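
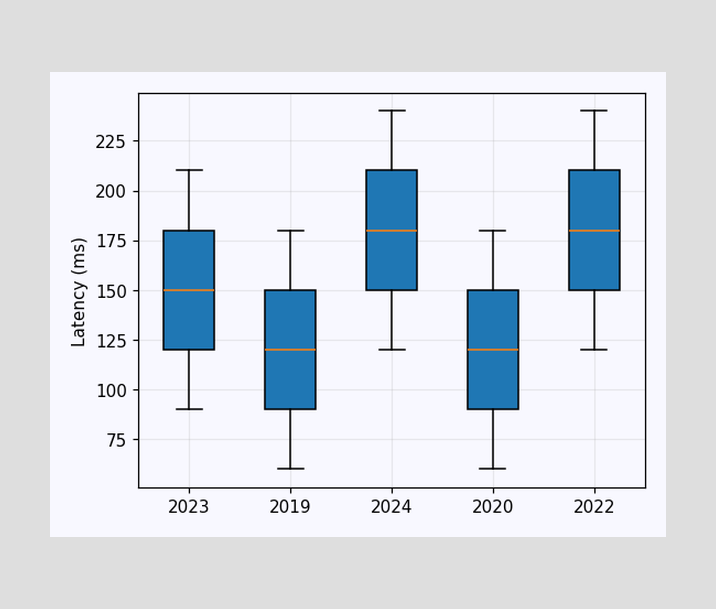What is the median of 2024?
The median line in the 2024 box sits at 180ms.

180ms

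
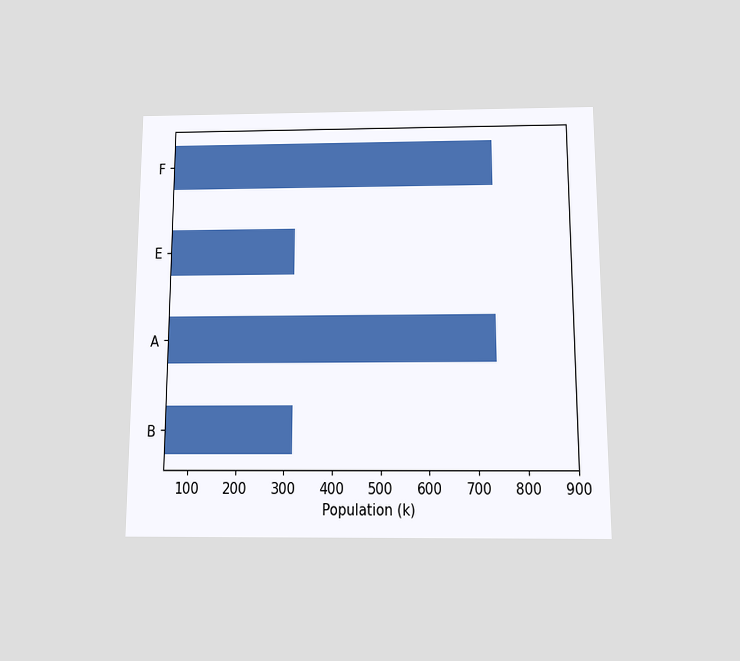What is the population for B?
318k

The chart is viewed slightly from below. Reading along the chart's x-axis, the B bar reaches 318k.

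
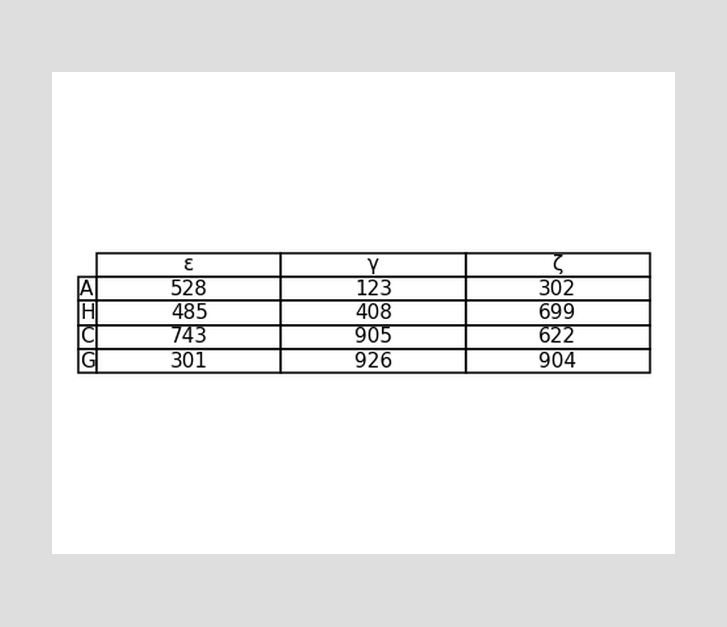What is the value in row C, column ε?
743

The (C, ε) cell reads 743.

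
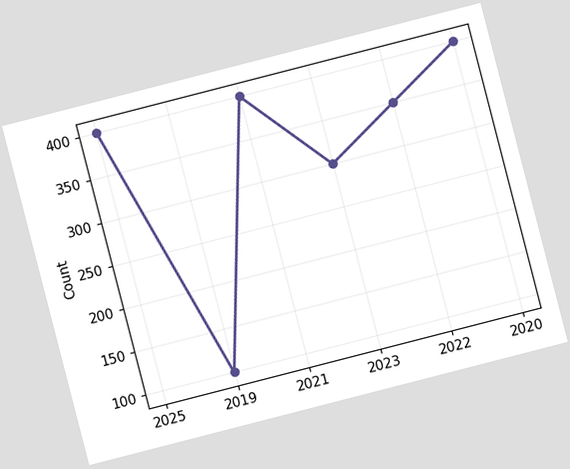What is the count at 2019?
The chart is tilted about 14° counter-clockwise. At 2019, the line is at 100.

100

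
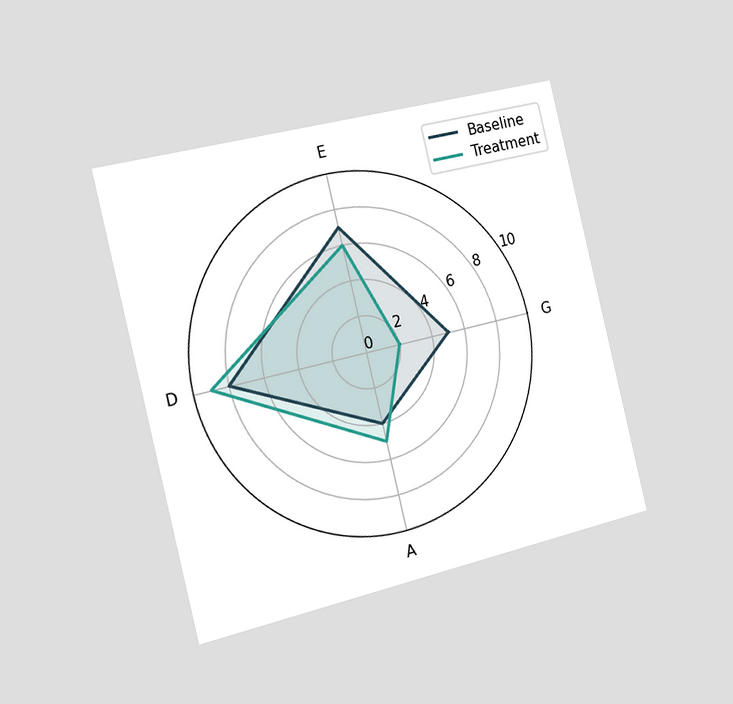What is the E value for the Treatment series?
The chart is tilted about 14° counter-clockwise and viewed slightly from the left. On the E axis, Treatment reaches 6.

6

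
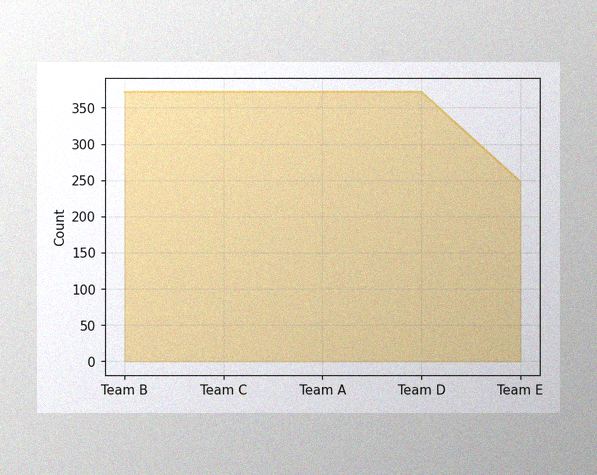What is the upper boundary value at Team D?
The image has some photo noise and uneven lighting. At Team D the upper boundary is at 372.

372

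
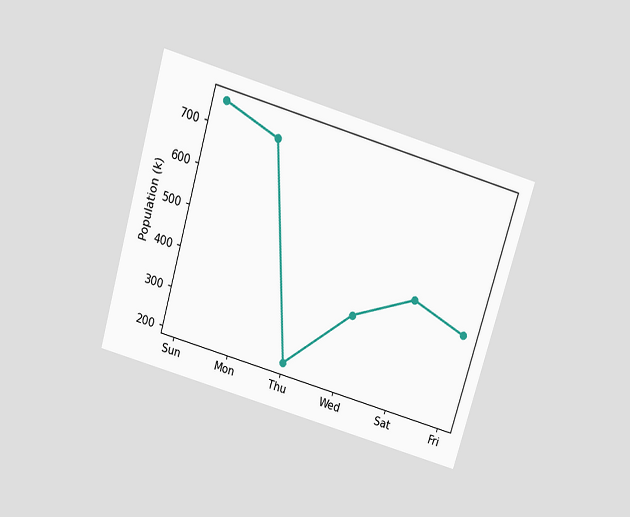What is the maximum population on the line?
The chart is tilted about 16° clockwise and viewed slightly from above. The highest point is at Sun, and reading across to the y-axis gives 756k.

756k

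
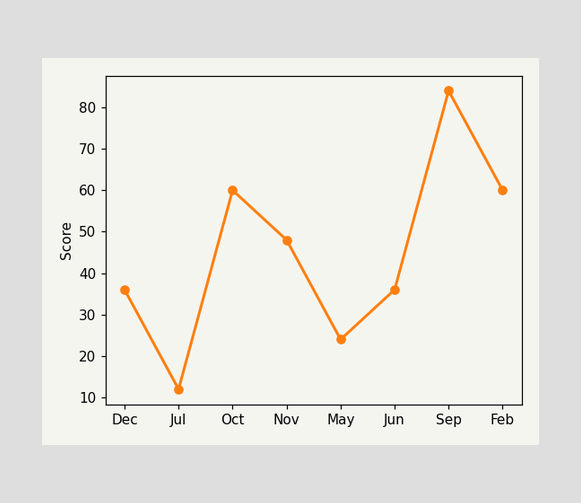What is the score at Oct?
At Oct, the line is at 60.

60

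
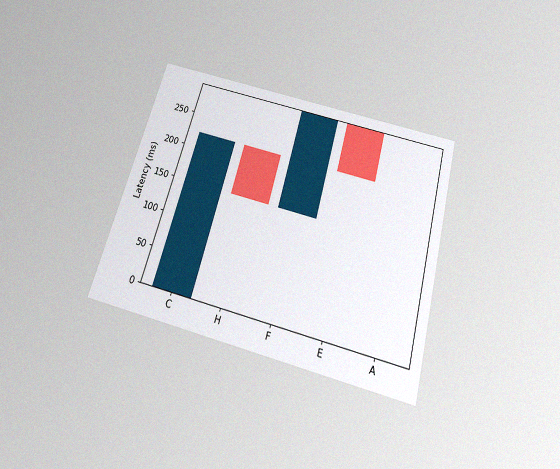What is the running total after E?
The chart is tilted about 15° clockwise and viewed slightly from below, with some photo noise. After E the running total reaches 222ms.

222ms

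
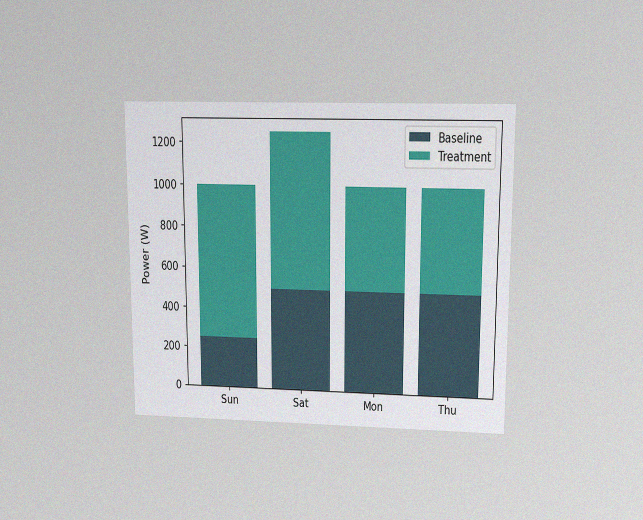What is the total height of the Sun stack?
The chart is viewed slightly from above, with some photo noise. The Sun stack's top reaches 1000W on the y-axis.

1000W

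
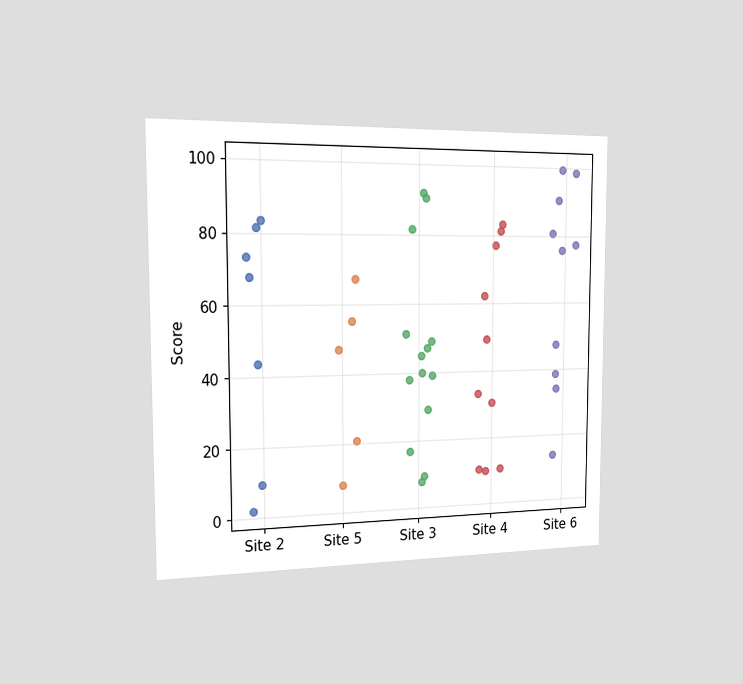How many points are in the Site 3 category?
The chart is viewed slightly from the left. Counting the markers in the Site 3 column gives 14.

14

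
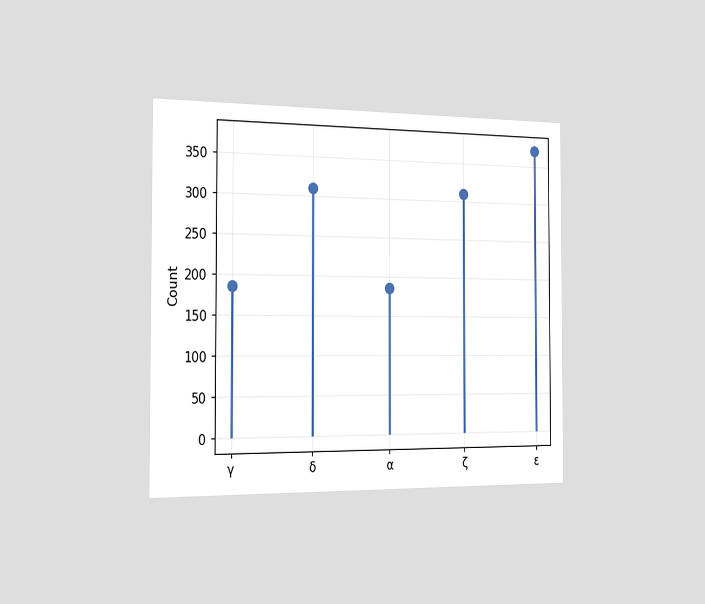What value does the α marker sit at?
186

The chart is viewed slightly from the left. The α marker sits at 186.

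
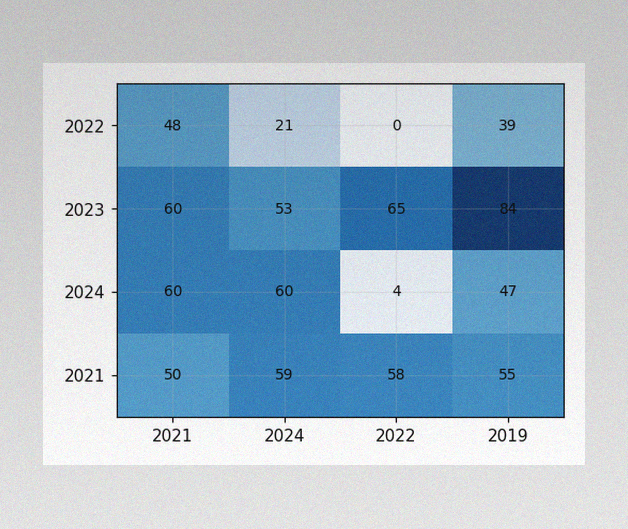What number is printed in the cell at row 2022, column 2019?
39

The image has some photo noise and uneven lighting. The (2022, 2019) cell reads 39.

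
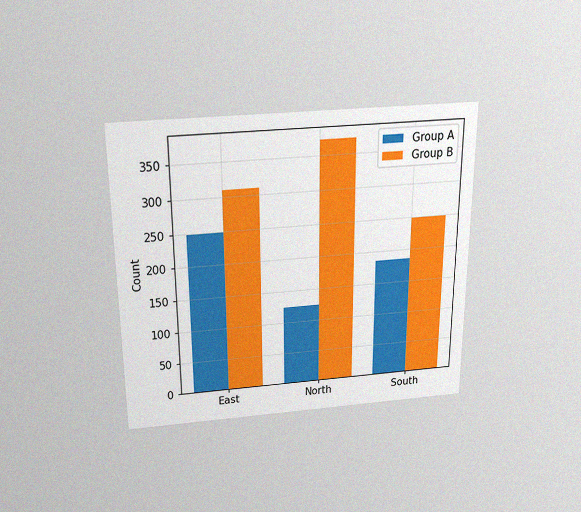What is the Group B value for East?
The chart is viewed slightly from above, with some photo noise. The Group B bar at East reaches 310 on the y-axis.

310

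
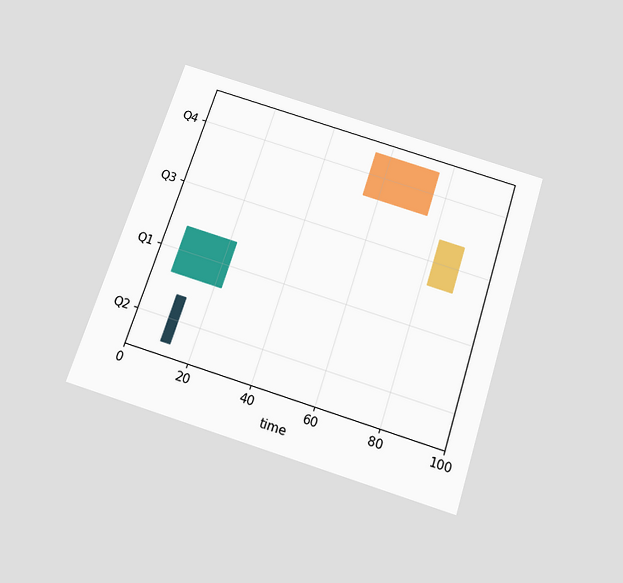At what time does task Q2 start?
10

The chart is tilted about 18° clockwise and viewed slightly from below. The Q2 bar begins at t=10.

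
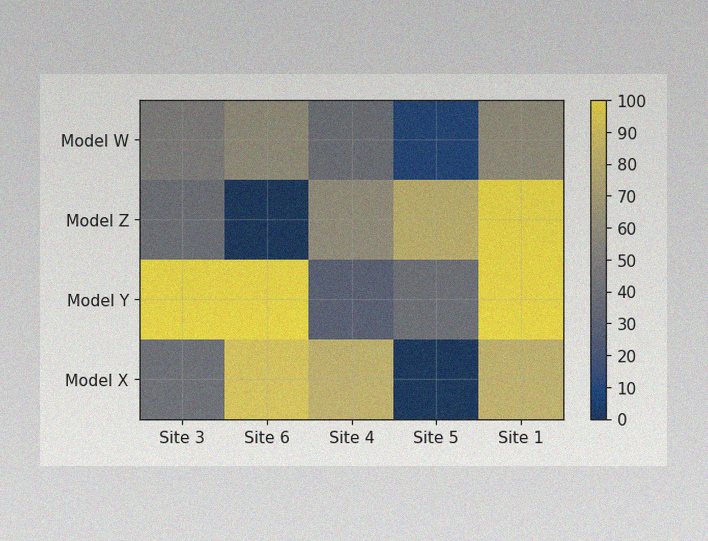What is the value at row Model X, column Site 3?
The image has some photo noise and uneven lighting. Matching cell (Model X, Site 3) against the colorbar gives 40.

40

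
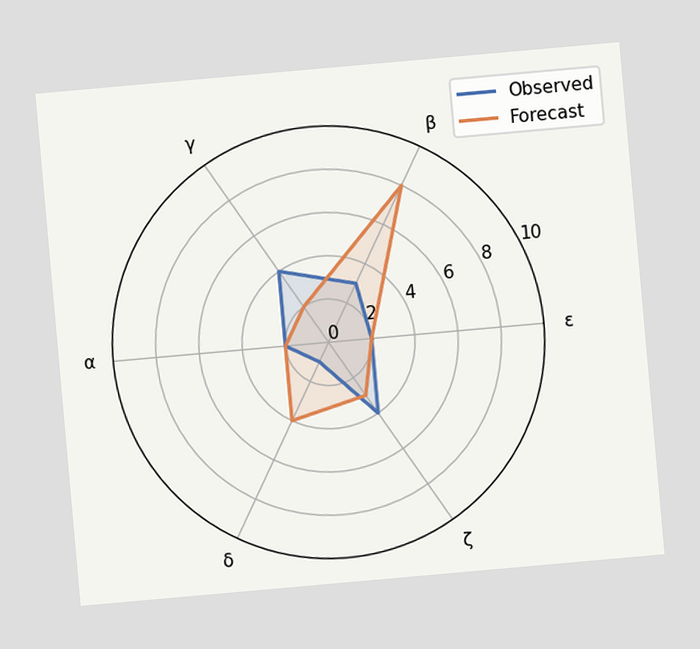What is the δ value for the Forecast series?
4

The chart is tilted about 5° counter-clockwise. On the δ axis, Forecast reaches 4.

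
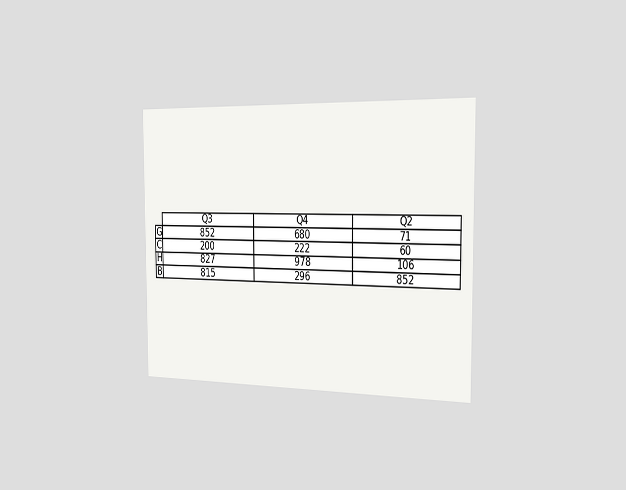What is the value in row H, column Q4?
978

The chart is viewed slightly from the right. The (H, Q4) cell reads 978.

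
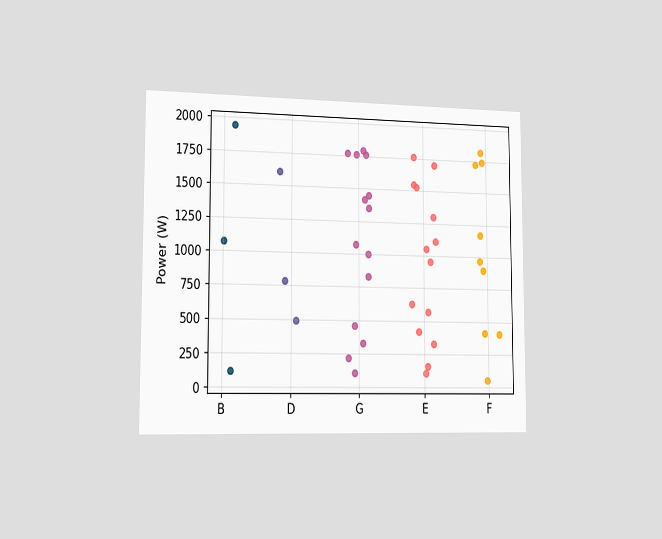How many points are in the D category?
The chart is viewed slightly from the left. Counting the markers in the D column gives 3.

3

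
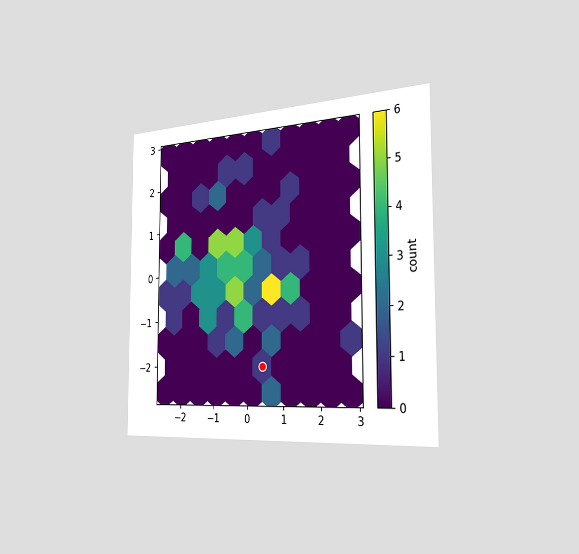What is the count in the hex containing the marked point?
1

The chart is viewed slightly from the right. The marked hex reads 1 on the colorbar.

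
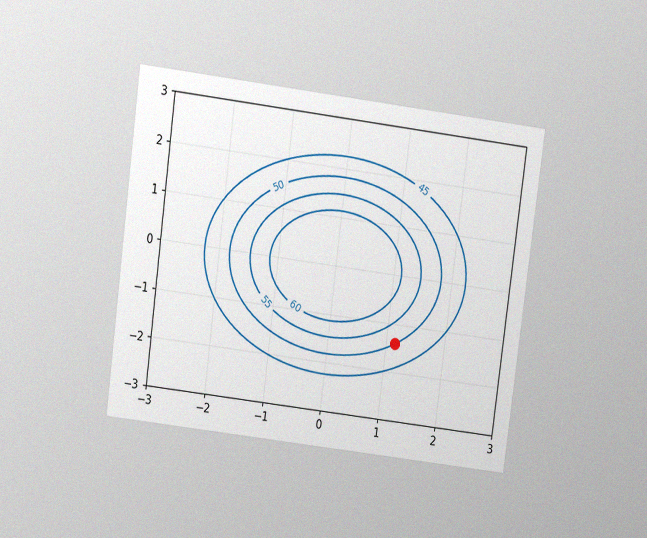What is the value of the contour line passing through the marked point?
The chart is tilted about 7° clockwise and viewed slightly from above, with some photo noise. The marked point sits on the contour labelled 50.

50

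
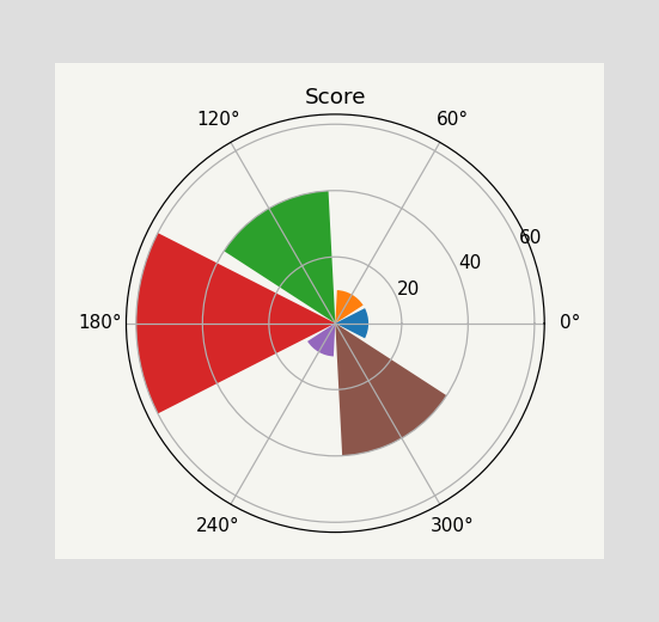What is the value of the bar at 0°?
The bar at 0° reaches 10 on the radial axis.

10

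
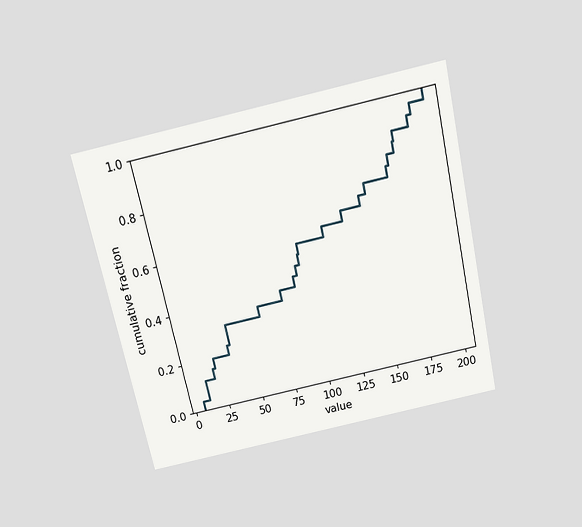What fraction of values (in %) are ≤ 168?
The chart is tilted about 13° counter-clockwise and viewed slightly from above. At x=168 the ECDF step is at 80%.

80%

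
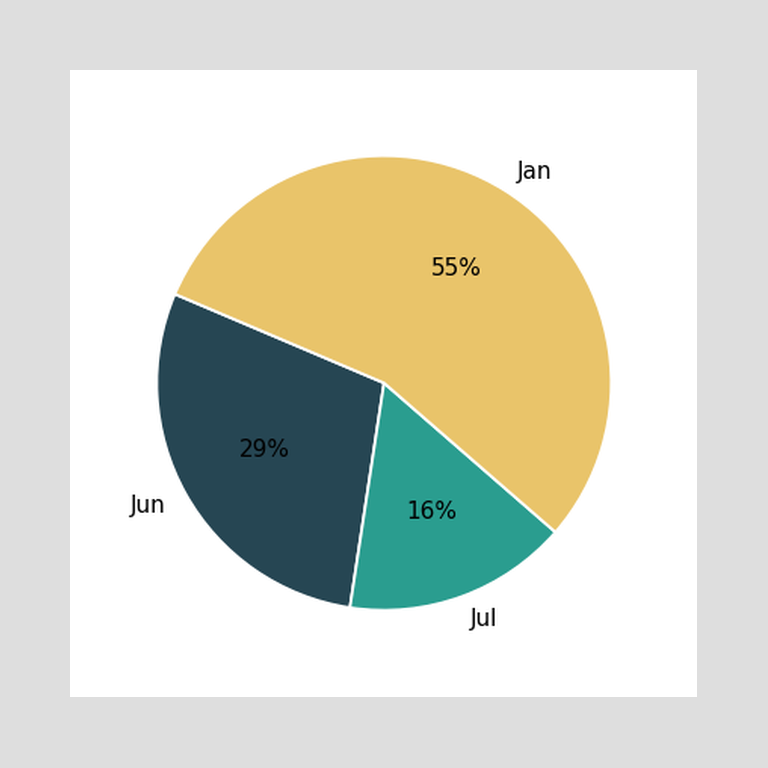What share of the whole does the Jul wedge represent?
16%

The Jul slice takes up 16% of the pie.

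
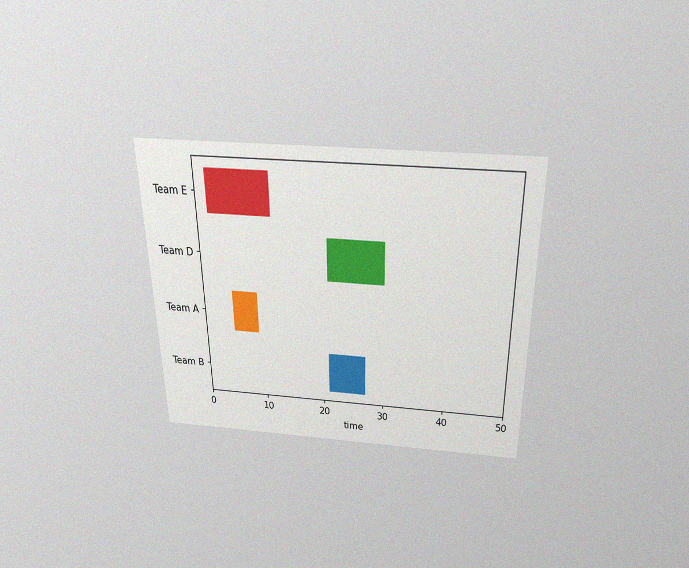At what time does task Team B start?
21

The chart is viewed slightly from above, with some photo noise. The Team B bar begins at t=21.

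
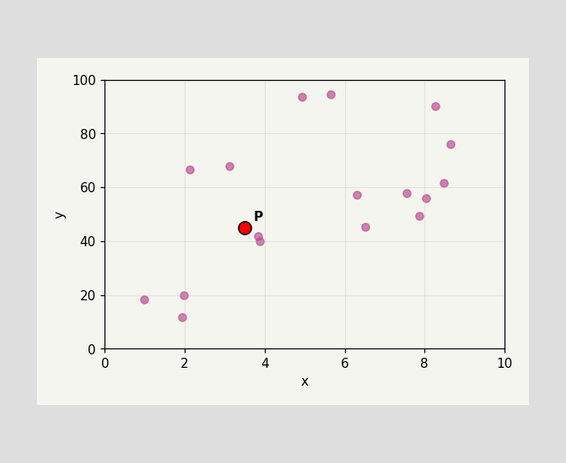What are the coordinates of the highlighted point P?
Following the gridlines from P to each axis, P sits at (3.5, 45).

(3.5, 45)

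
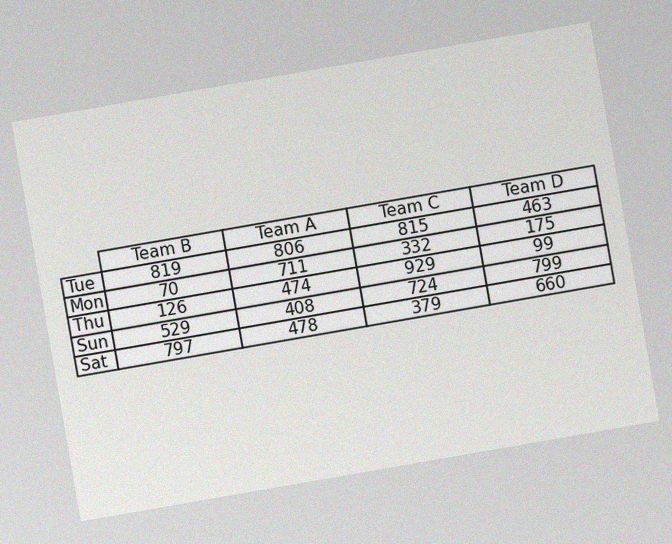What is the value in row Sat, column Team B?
797

The chart is tilted about 10° counter-clockwise, with some photo noise. The (Sat, Team B) cell reads 797.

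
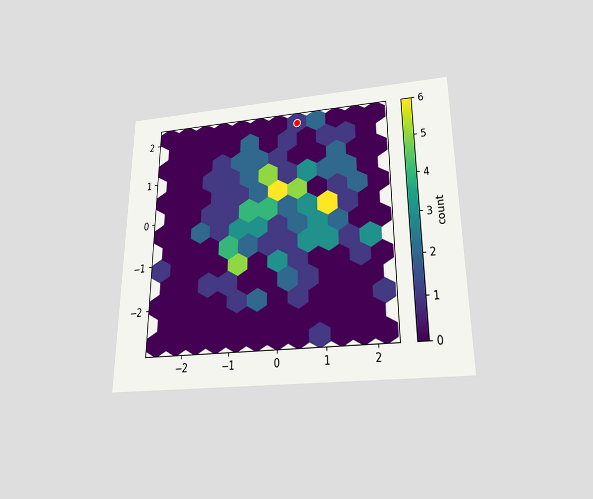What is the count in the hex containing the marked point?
1

The chart is viewed slightly from below. The marked hex reads 1 on the colorbar.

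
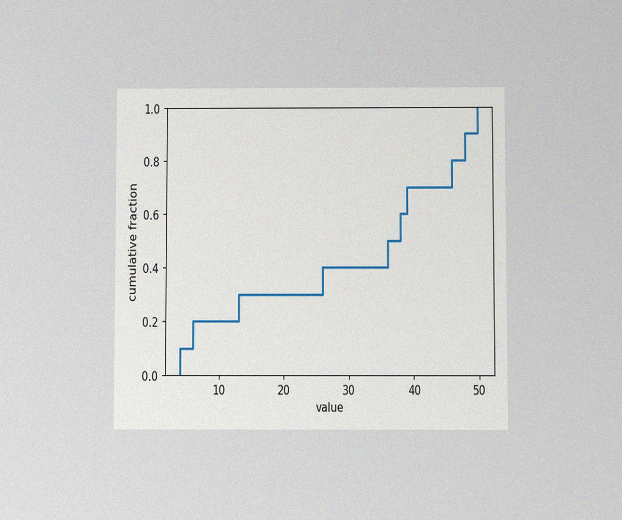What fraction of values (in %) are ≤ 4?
10%

The chart is viewed slightly from below, with some photo noise. At x=4 the ECDF step is at 10%.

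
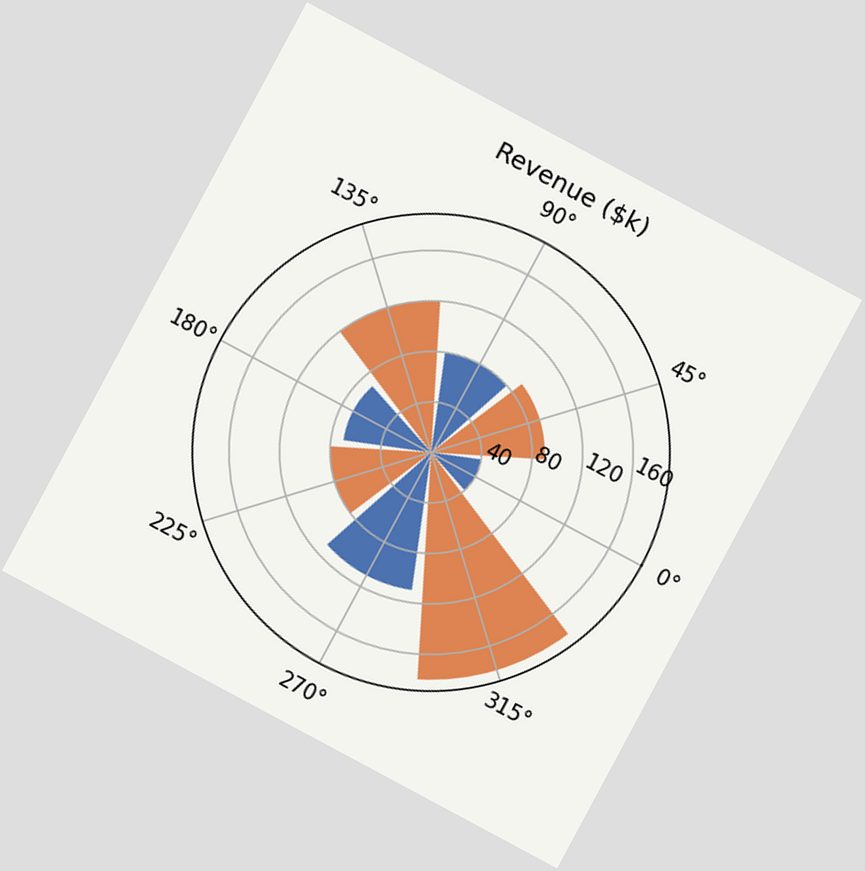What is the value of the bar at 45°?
The chart is tilted about 28° clockwise. The bar at 45° reaches $90k on the radial axis.

$90k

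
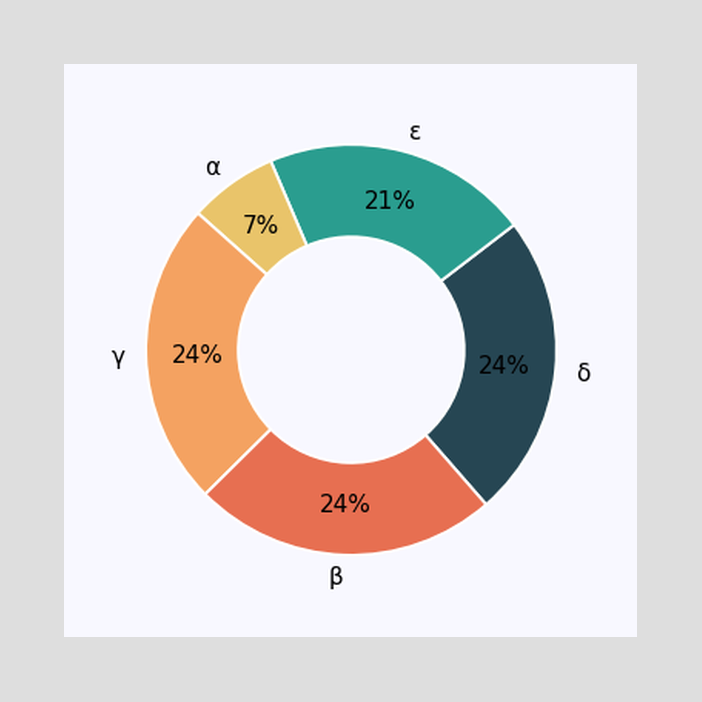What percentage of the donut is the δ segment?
The δ segment takes up 24% of the ring.

24%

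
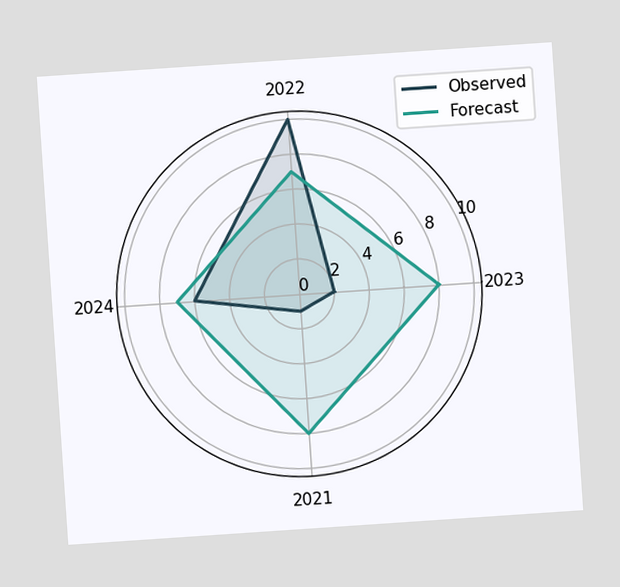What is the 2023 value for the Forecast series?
8

The chart is tilted about 4° counter-clockwise. On the 2023 axis, Forecast reaches 8.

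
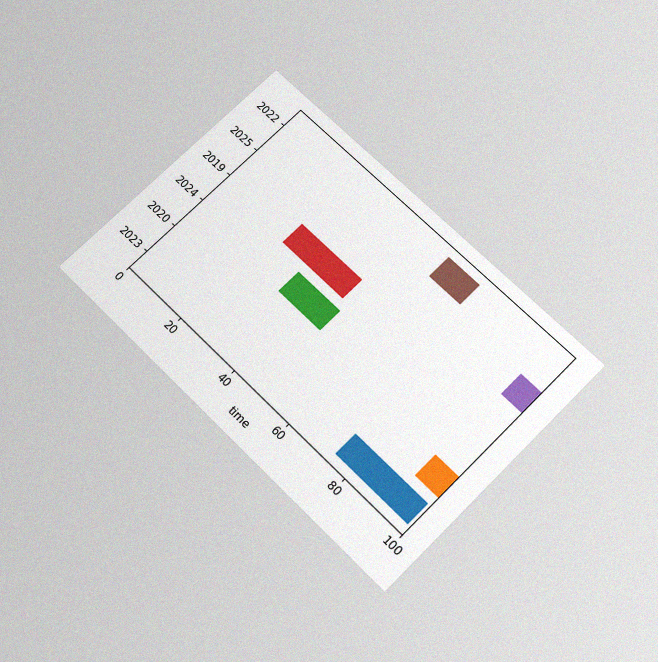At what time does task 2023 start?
The chart is tilted about 45° clockwise and viewed slightly from below, with some photo noise. The 2023 bar begins at t=74.

74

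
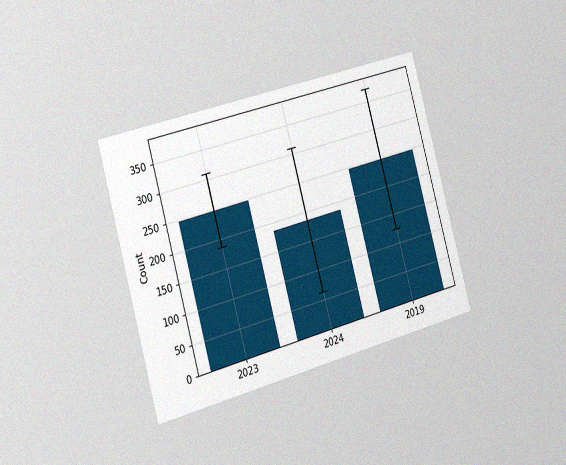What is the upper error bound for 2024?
The chart is tilted about 15° counter-clockwise and viewed slightly from the left, with some photo noise. The 2024 bar's upper whisker reaches 310.

310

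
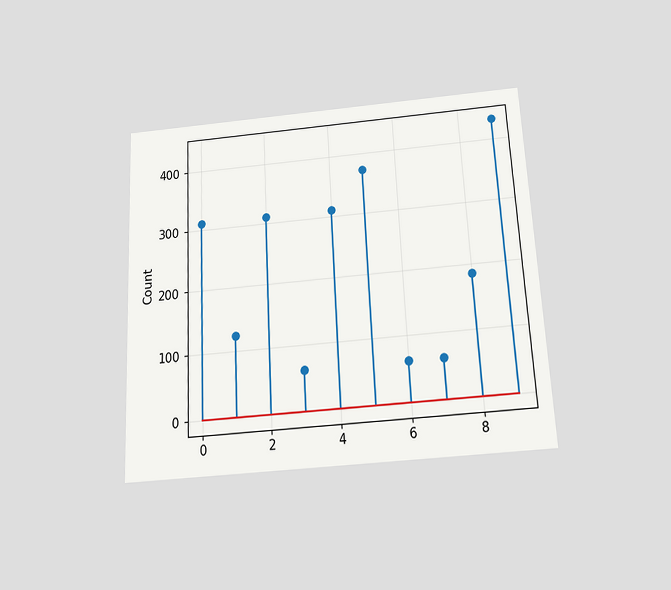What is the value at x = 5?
372

The chart is tilted about 3° counter-clockwise and viewed slightly from below. The stem at x=5 reaches 372.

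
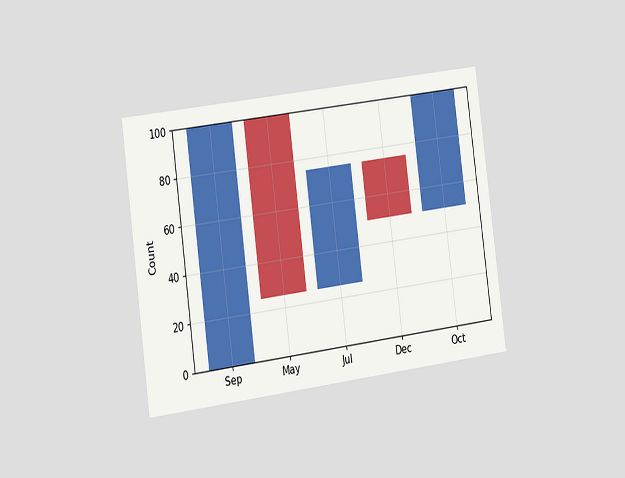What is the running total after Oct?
The chart is tilted about 8° counter-clockwise and viewed slightly from the left. After Oct the running total reaches 100.

100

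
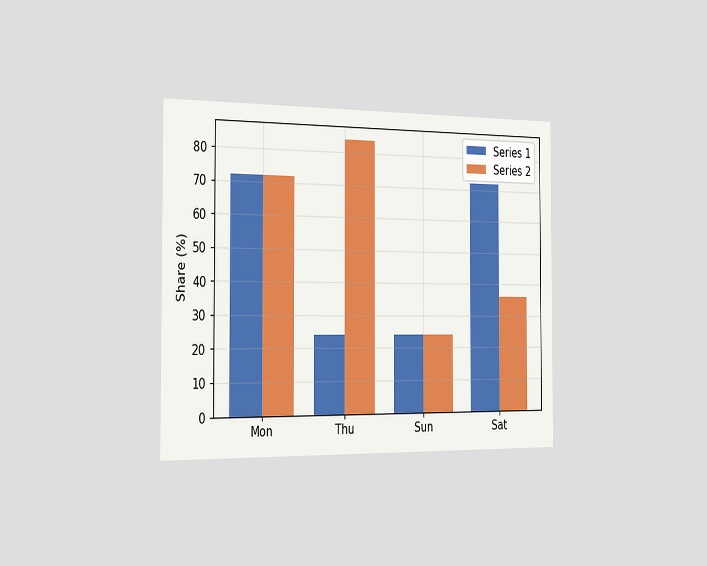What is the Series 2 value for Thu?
84%

The chart is viewed slightly from the left. The Series 2 bar at Thu reaches 84% on the y-axis.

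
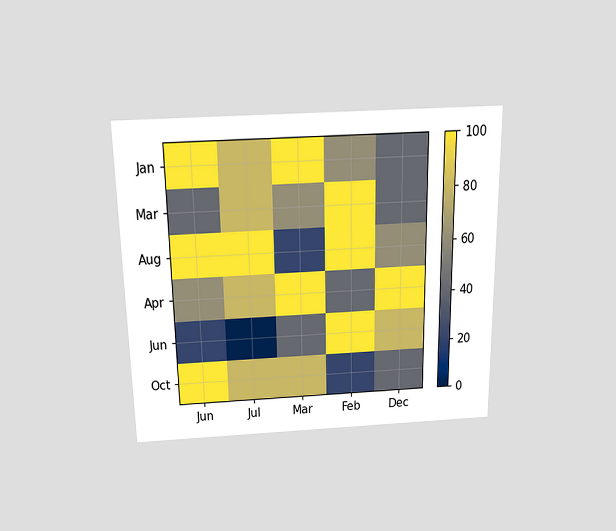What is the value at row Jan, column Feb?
60

The chart is viewed slightly from above. Matching cell (Jan, Feb) against the colorbar gives 60.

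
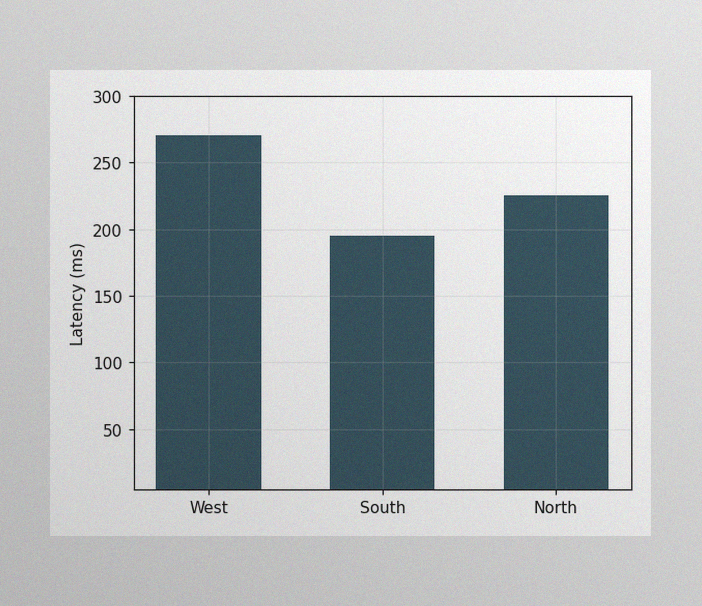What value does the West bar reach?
The image has some photo noise and uneven lighting. Reading along the chart's y-axis, the West bar reaches 270ms.

270ms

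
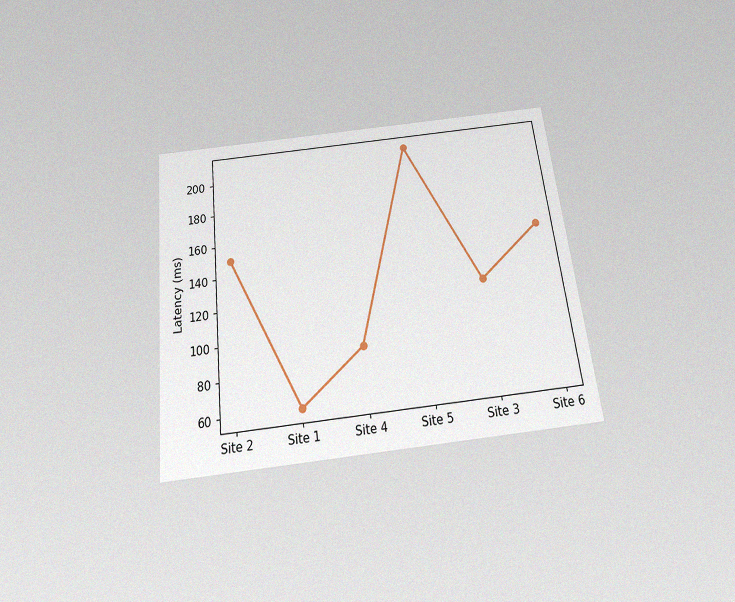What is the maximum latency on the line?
The chart is tilted about 6° counter-clockwise and viewed slightly from below, with some photo noise. The highest point is at Site 5, and reading across to the y-axis gives 210ms.

210ms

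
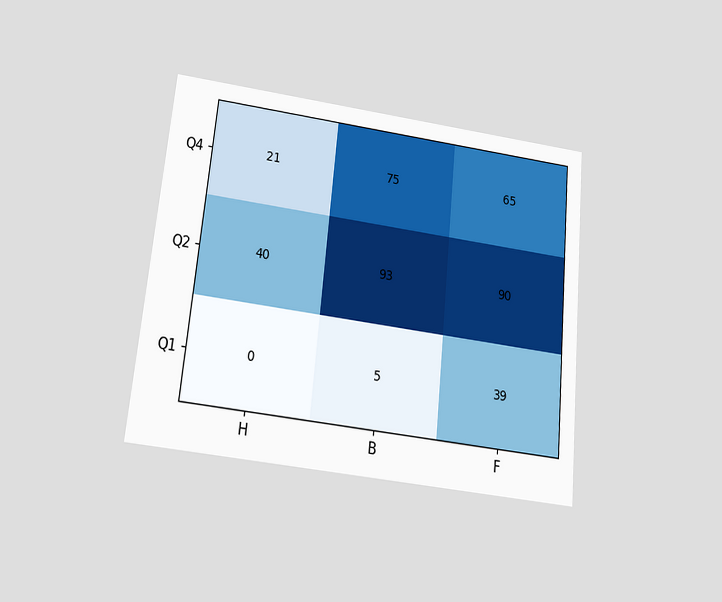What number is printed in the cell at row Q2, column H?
40

The chart is tilted about 6° clockwise and viewed slightly from below. The (Q2, H) cell reads 40.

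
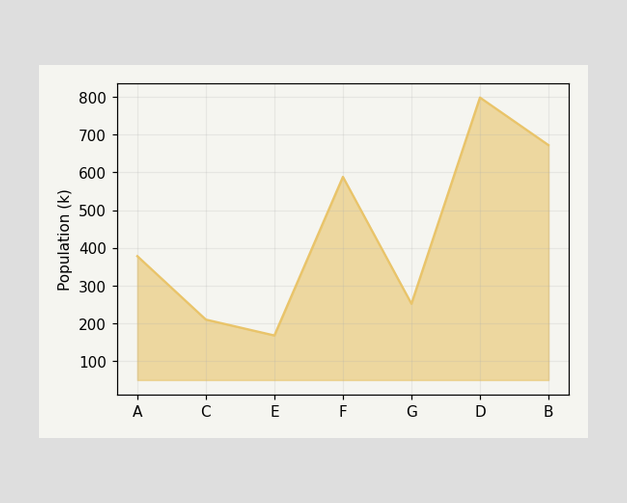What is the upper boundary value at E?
At E the upper boundary is at 168k.

168k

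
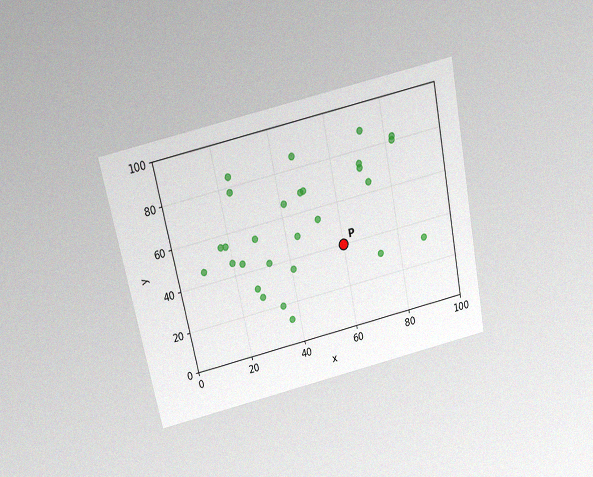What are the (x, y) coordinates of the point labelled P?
The chart is tilted about 12° counter-clockwise and viewed slightly from above, with some photo noise. Following the gridlines from P to each axis, P sits at (60, 40).

(60, 40)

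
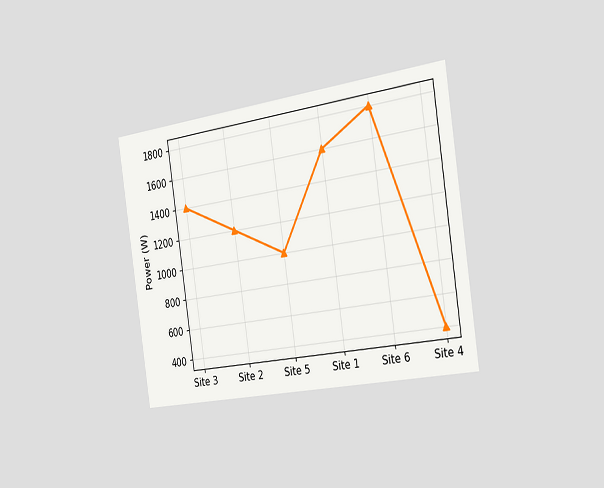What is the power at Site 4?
The chart is tilted about 8° counter-clockwise and viewed slightly from the right. At Site 4, the line is at 400W.

400W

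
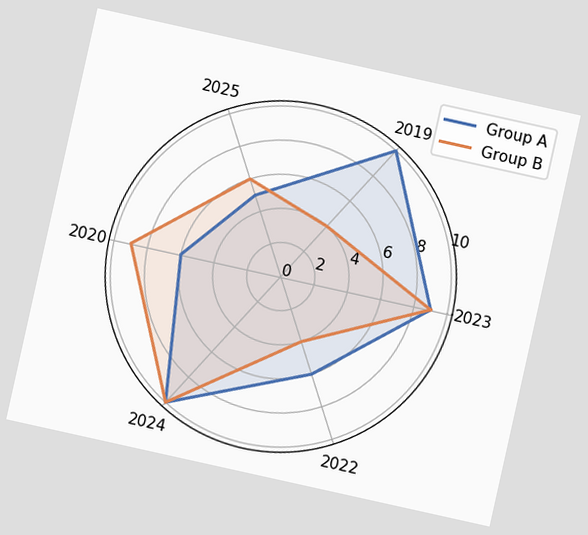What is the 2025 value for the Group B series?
The chart is tilted about 13° clockwise. On the 2025 axis, Group B reaches 6.

6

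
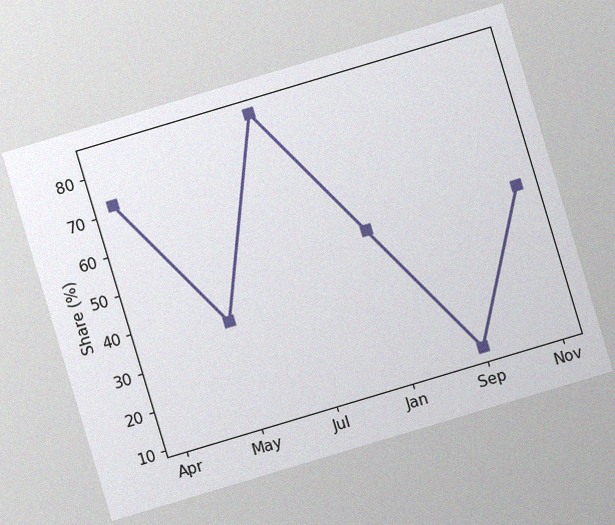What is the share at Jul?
The chart is tilted about 17° counter-clockwise, with some photo noise. At Jul, the line is at 84%.

84%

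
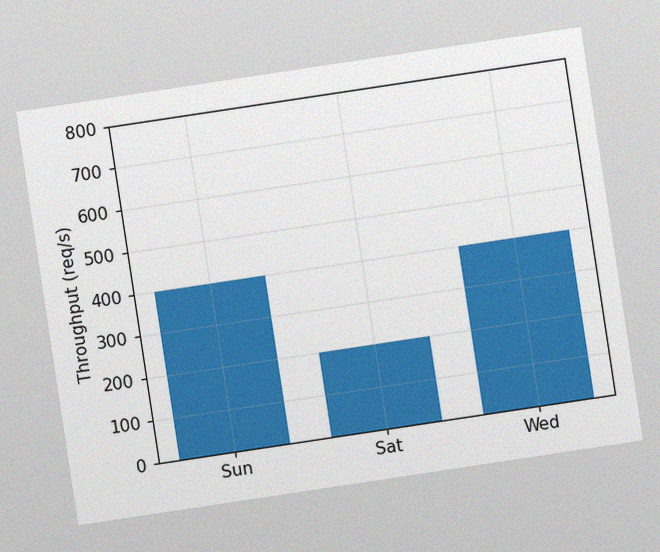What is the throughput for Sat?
The chart is tilted about 9° counter-clockwise, with some photo noise. Reading along the chart's y-axis, the Sat bar reaches 200req/s.

200req/s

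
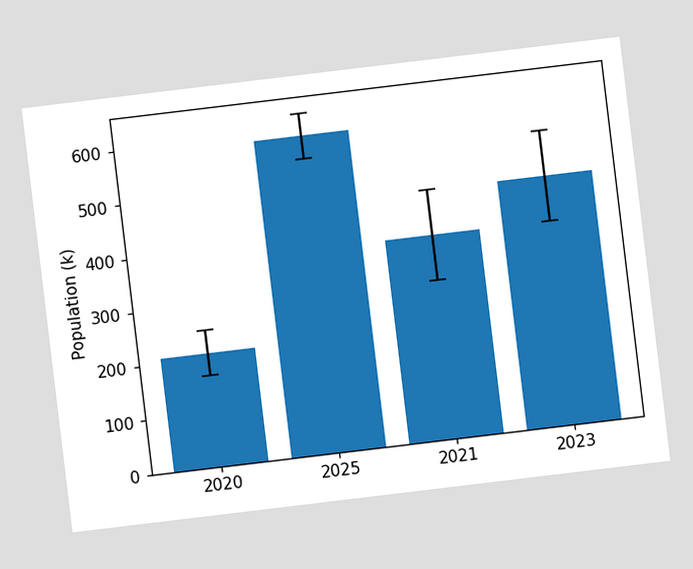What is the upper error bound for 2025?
630k

The chart is tilted about 7° counter-clockwise. The 2025 bar's upper whisker reaches 630k.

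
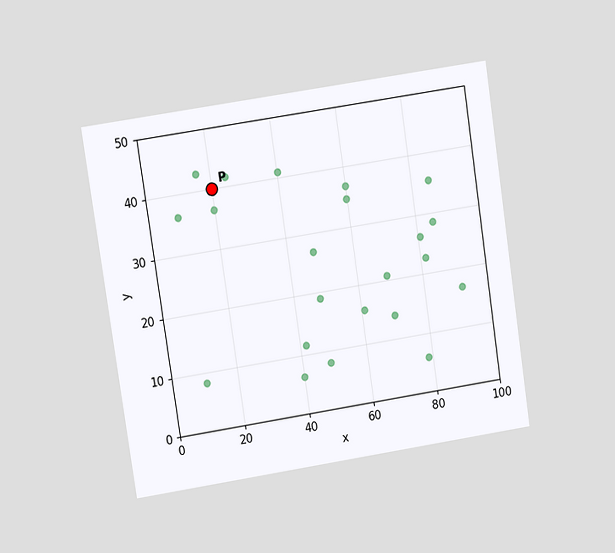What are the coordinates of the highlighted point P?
(20, 40)

The chart is tilted about 9° counter-clockwise and viewed at a slight angle. Following the gridlines from P to each axis, P sits at (20, 40).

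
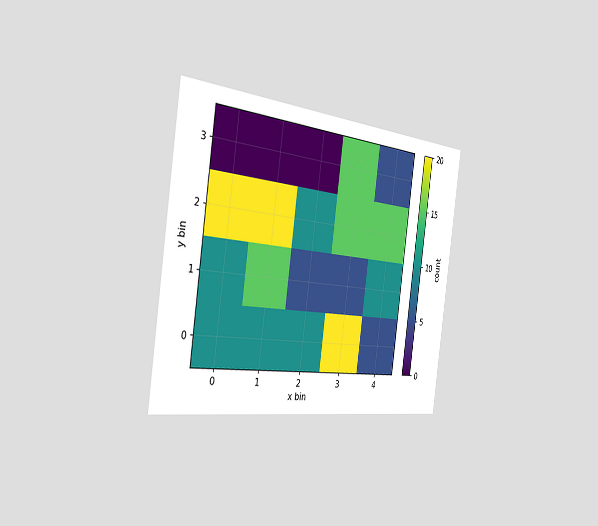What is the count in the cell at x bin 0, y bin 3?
0

The chart is tilted about 8° clockwise and viewed slightly from the left. Matching the cell (0, 3) against the colorbar gives 0.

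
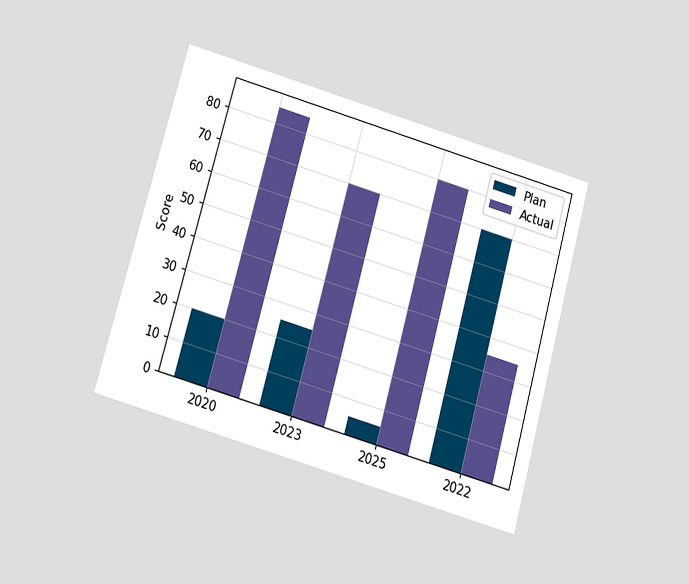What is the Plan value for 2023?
25

The chart is tilted about 16° clockwise and viewed slightly from below. The Plan bar at 2023 reaches 25 on the y-axis.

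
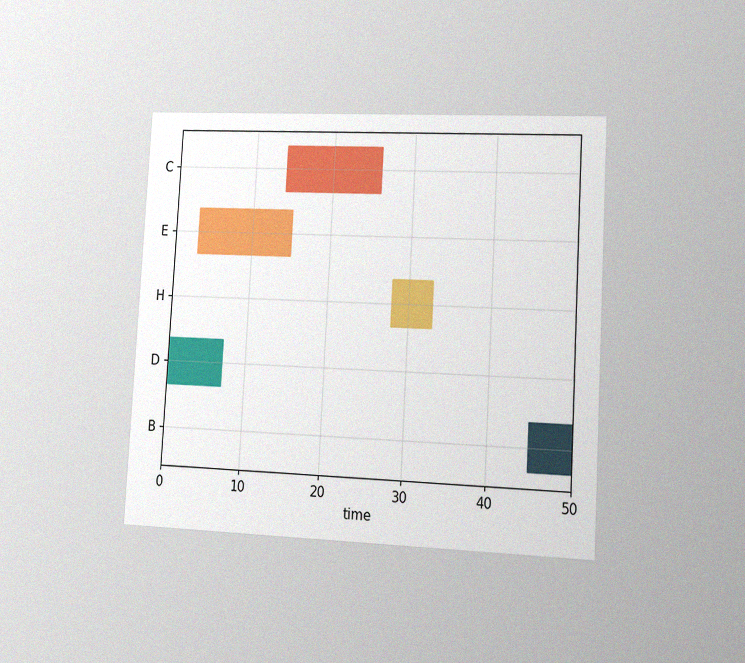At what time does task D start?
The chart is tilted about 3° clockwise and viewed slightly from the right, with some photo noise. The D bar begins at t=0.

0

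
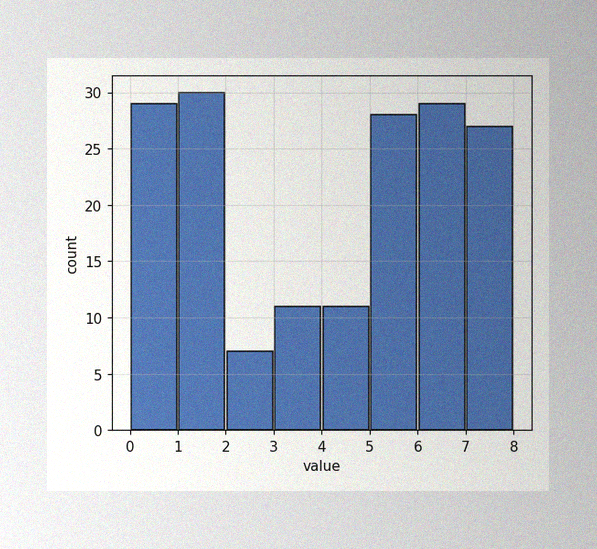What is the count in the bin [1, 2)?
The image has some photo noise and uneven lighting. The [1, 2) bin has height 30.

30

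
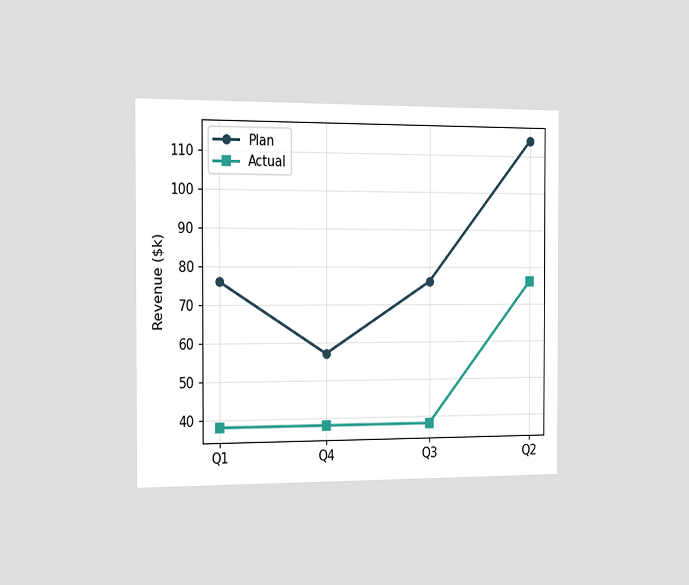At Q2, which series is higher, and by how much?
The chart is viewed slightly from the left. At Q2, Plan sits above the other line by $38k.

Plan, by $38k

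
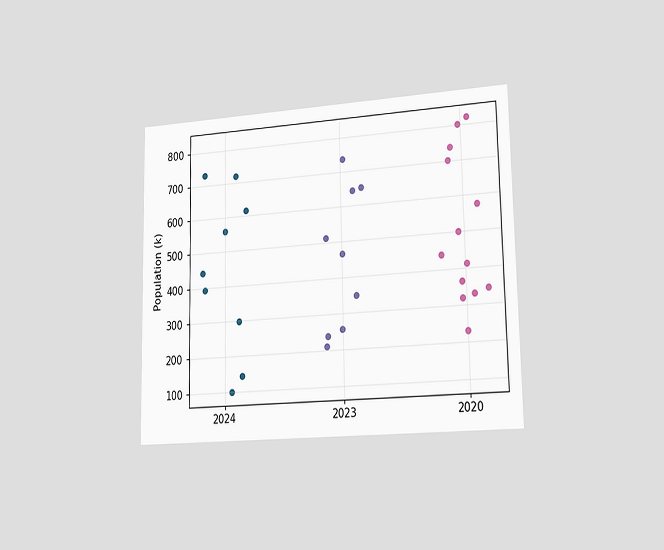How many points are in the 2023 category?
The chart is viewed slightly from the right. Counting the markers in the 2023 column gives 9.

9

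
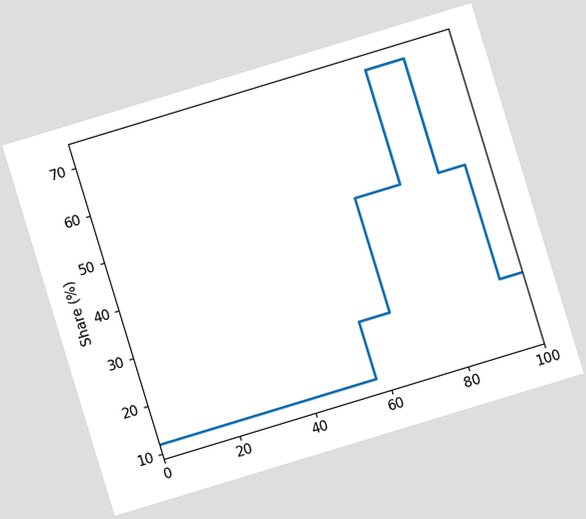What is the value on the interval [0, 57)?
The chart is tilted about 17° counter-clockwise. On [0, 57) the step sits at 12%.

12%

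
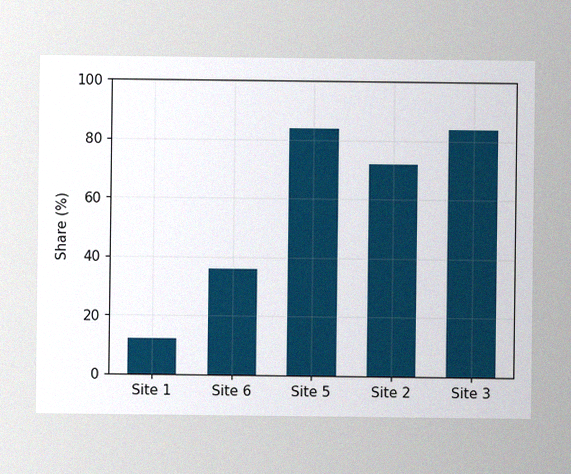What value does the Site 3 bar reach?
The image has some photo noise and uneven lighting. Reading along the chart's y-axis, the Site 3 bar reaches 84%.

84%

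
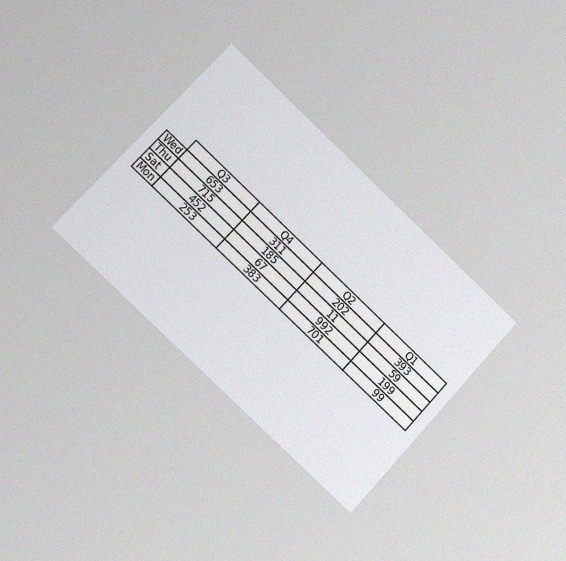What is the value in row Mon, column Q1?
The chart is tilted about 43° clockwise and viewed slightly from the left, with some photo noise. The (Mon, Q1) cell reads 99.

99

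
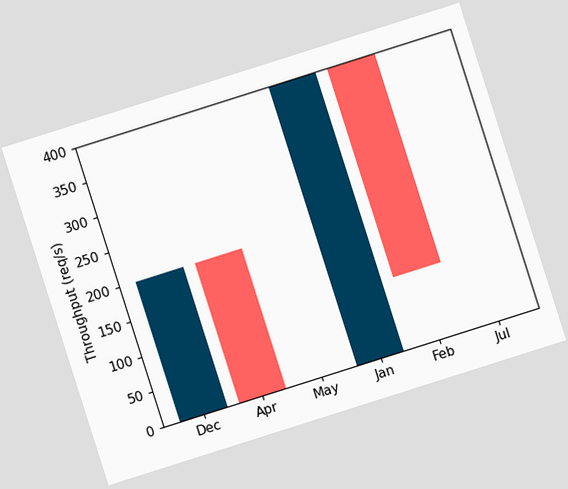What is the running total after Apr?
The chart is tilted about 18° counter-clockwise. After Apr the running total reaches 0req/s.

0req/s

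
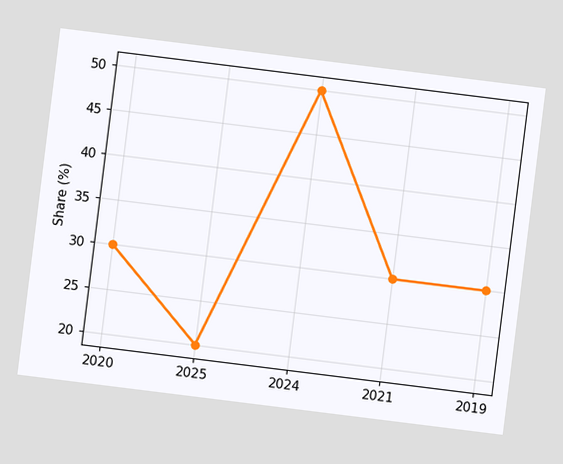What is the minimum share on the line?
The chart is tilted about 7° clockwise. The lowest point is at 2025, and reading across to the y-axis gives 20%.

20%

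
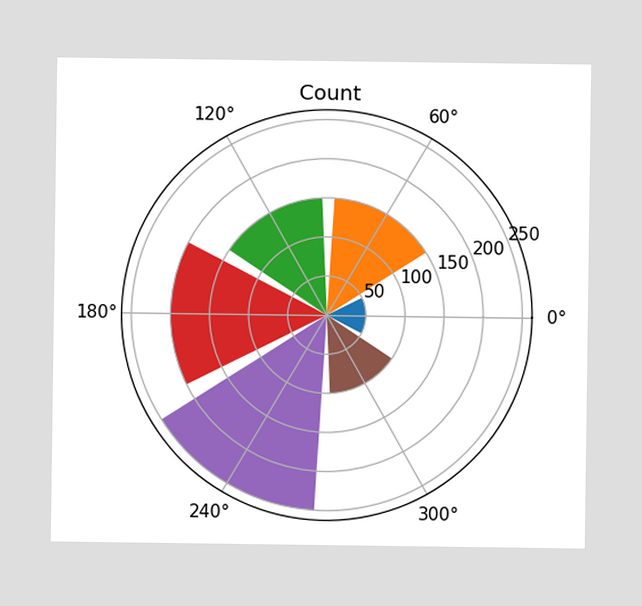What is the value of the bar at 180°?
200

The bar at 180° reaches 200 on the radial axis.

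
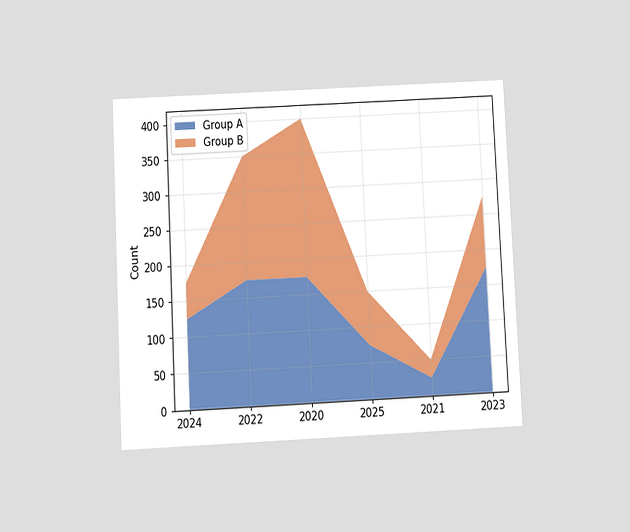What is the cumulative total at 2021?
The chart is tilted about 3° counter-clockwise and viewed slightly from below. The stacked total at 2021 reaches 50.

50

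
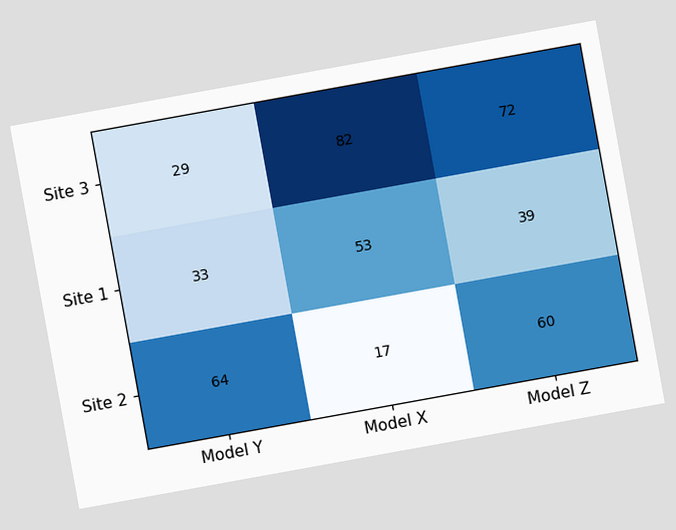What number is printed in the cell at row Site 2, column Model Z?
The chart is tilted about 10° counter-clockwise. The (Site 2, Model Z) cell reads 60.

60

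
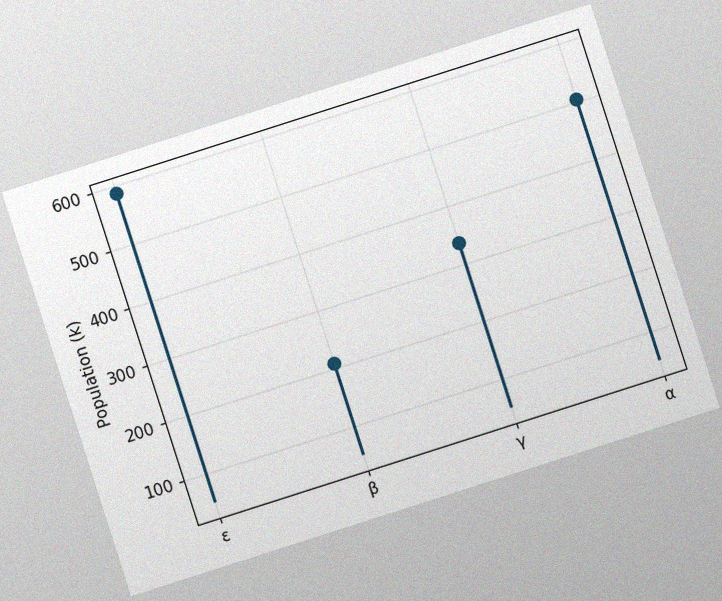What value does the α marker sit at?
The chart is tilted about 18° counter-clockwise, with some photo noise. The α marker sits at 504k.

504k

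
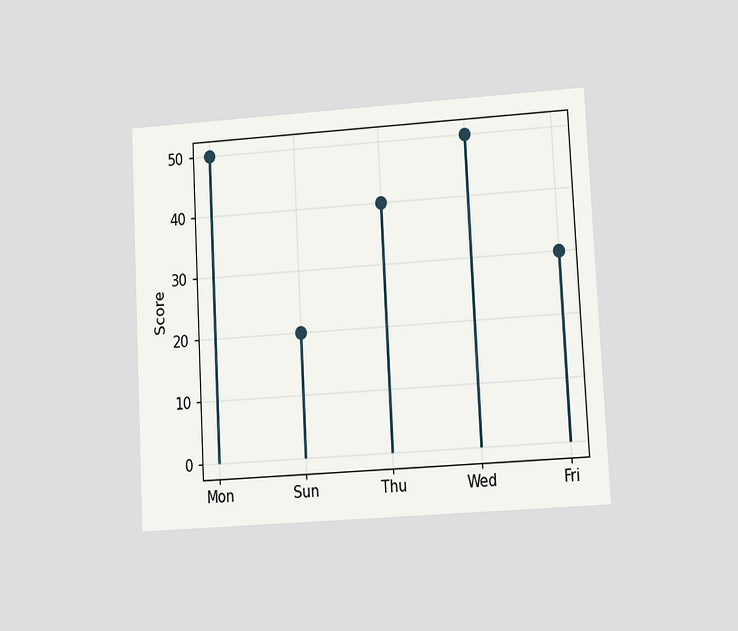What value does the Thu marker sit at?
40

The chart is tilted about 3° counter-clockwise and viewed at a slight angle. The Thu marker sits at 40.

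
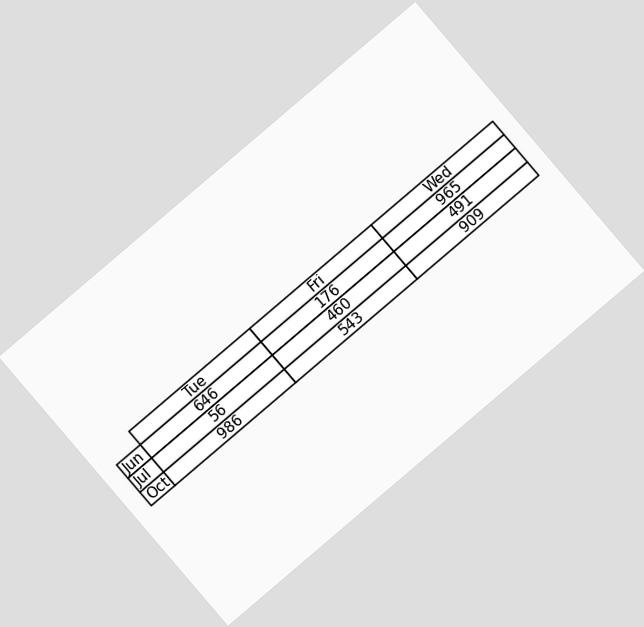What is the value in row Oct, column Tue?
The chart is tilted about 40° counter-clockwise. The (Oct, Tue) cell reads 986.

986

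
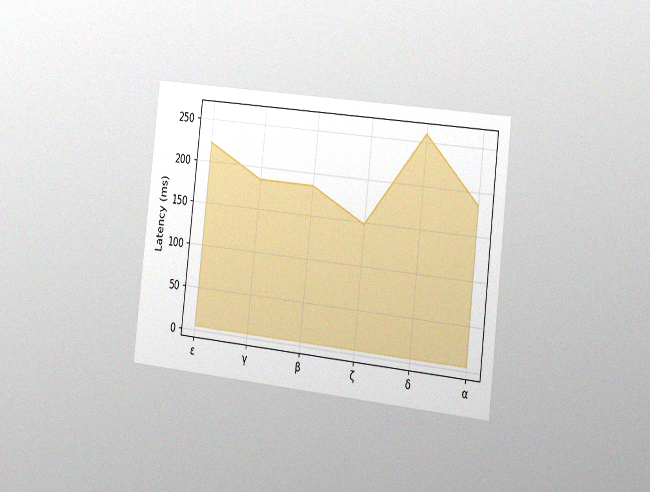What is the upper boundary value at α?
The chart is tilted about 6° clockwise and viewed slightly from the right, with some photo noise. At α the upper boundary is at 185ms.

185ms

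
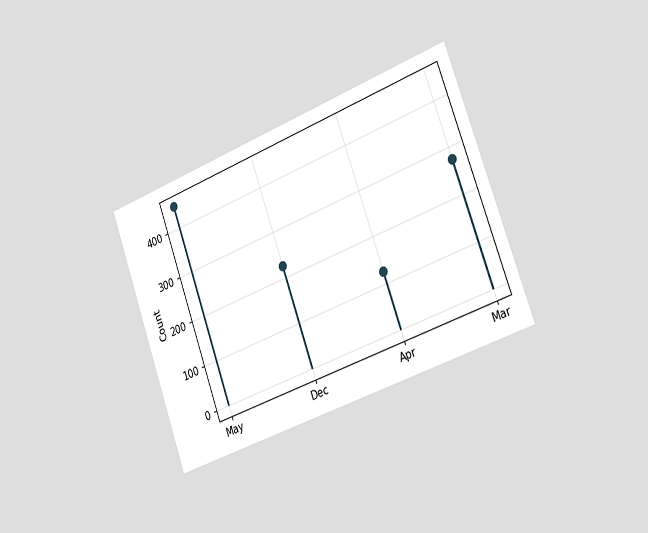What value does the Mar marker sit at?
275

The chart is tilted about 20° counter-clockwise and viewed slightly from the right. The Mar marker sits at 275.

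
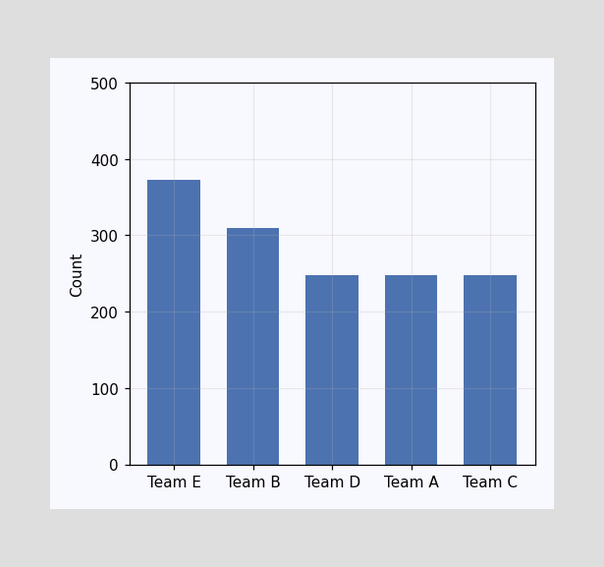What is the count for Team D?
Reading along the chart's y-axis, the Team D bar reaches 248.

248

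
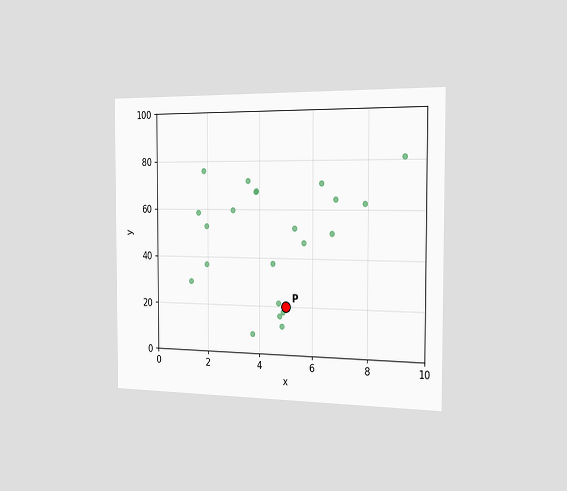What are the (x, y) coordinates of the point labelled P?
(5, 20)

The chart is viewed slightly from the right. Following the gridlines from P to each axis, P sits at (5, 20).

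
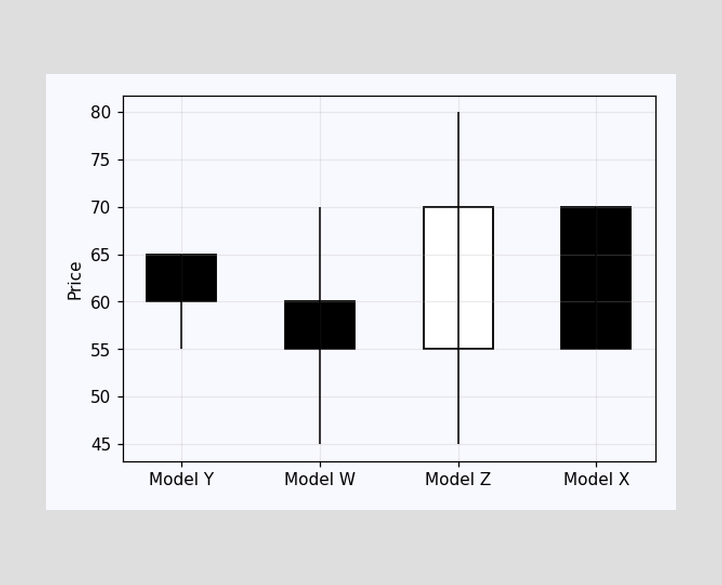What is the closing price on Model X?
55

The Model X candle closes at 55.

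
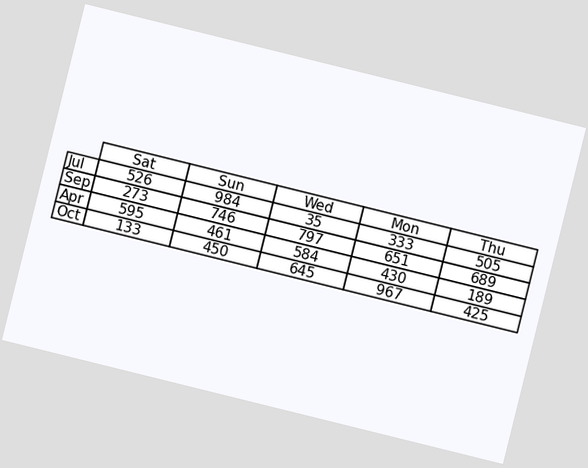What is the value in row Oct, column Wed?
645

The chart is tilted about 14° clockwise. The (Oct, Wed) cell reads 645.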